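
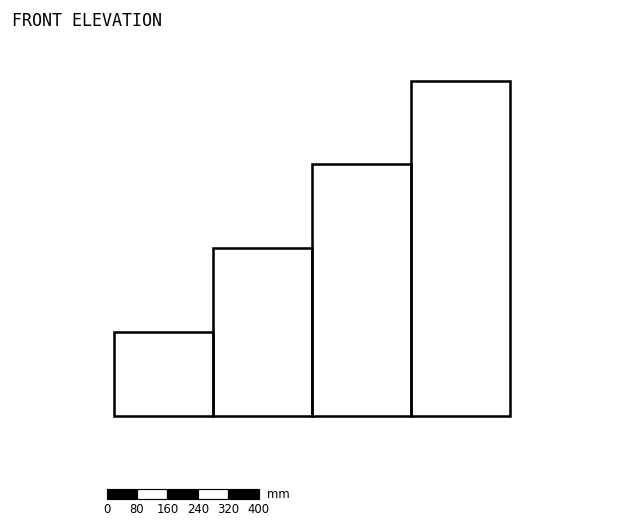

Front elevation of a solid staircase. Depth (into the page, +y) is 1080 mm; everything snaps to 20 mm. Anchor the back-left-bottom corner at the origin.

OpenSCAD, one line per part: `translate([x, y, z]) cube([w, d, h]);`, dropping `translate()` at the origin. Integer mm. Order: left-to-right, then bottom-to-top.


cube([260, 1080, 220]);
translate([260, 0, 0]) cube([260, 1080, 440]);
translate([520, 0, 0]) cube([260, 1080, 660]);
translate([780, 0, 0]) cube([260, 1080, 880]);


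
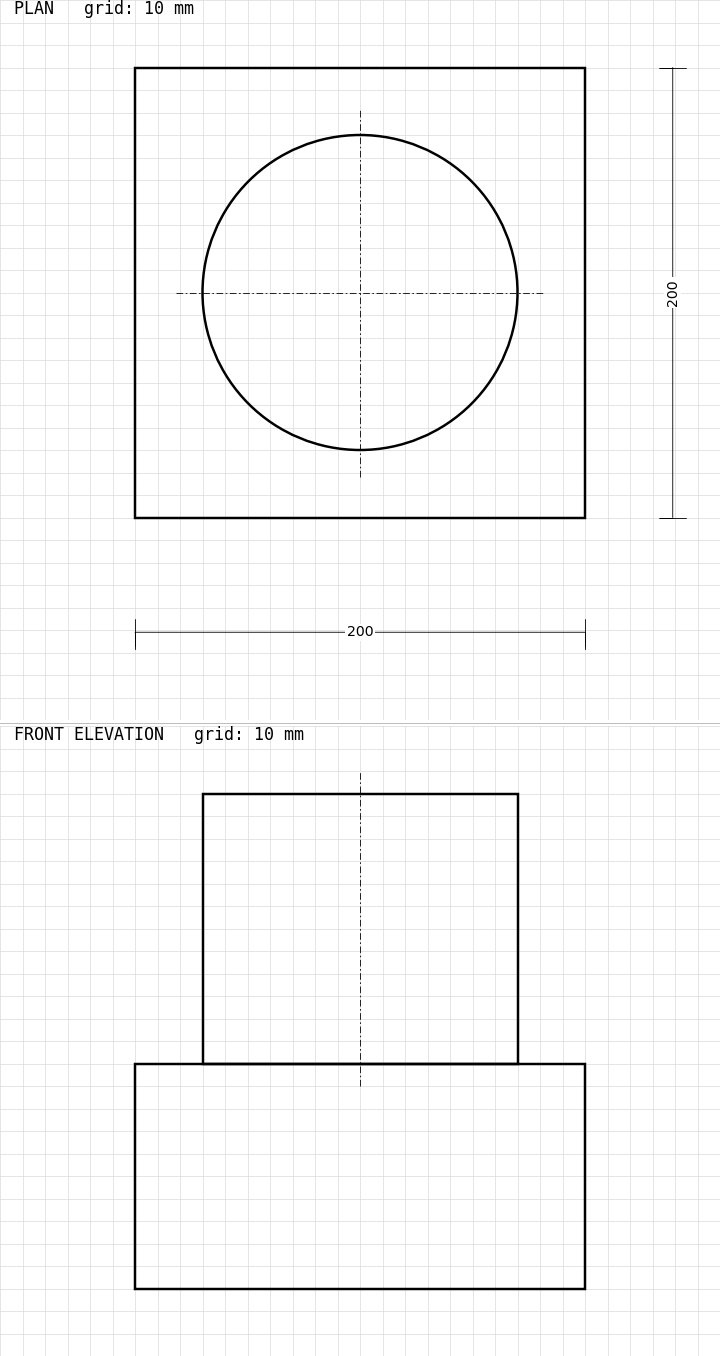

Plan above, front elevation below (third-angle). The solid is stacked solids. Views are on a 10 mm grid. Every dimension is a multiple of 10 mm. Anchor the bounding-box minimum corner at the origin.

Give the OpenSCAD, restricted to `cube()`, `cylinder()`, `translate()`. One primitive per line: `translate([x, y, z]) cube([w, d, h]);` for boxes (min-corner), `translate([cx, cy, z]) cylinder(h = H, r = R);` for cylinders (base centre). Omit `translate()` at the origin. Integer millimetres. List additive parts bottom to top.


cube([200, 200, 100]);
translate([100, 100, 100]) cylinder(h = 120, r = 70);


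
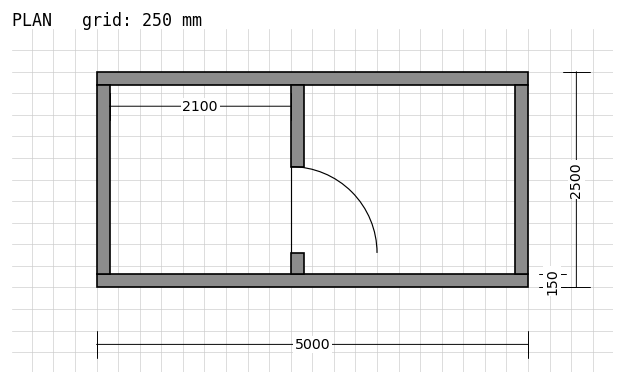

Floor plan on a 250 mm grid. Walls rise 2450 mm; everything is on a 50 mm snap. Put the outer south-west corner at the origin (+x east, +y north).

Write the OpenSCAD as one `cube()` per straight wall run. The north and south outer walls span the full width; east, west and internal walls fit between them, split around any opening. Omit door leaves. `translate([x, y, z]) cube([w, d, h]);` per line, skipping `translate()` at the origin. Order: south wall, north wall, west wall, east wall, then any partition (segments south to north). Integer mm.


cube([5000, 150, 2450]);
translate([0, 2350, 0]) cube([5000, 150, 2450]);
translate([0, 150, 0]) cube([150, 2200, 2450]);
translate([4850, 150, 0]) cube([150, 2200, 2450]);
translate([2250, 150, 0]) cube([150, 250, 2450]);
translate([2250, 1400, 0]) cube([150, 950, 2450]);


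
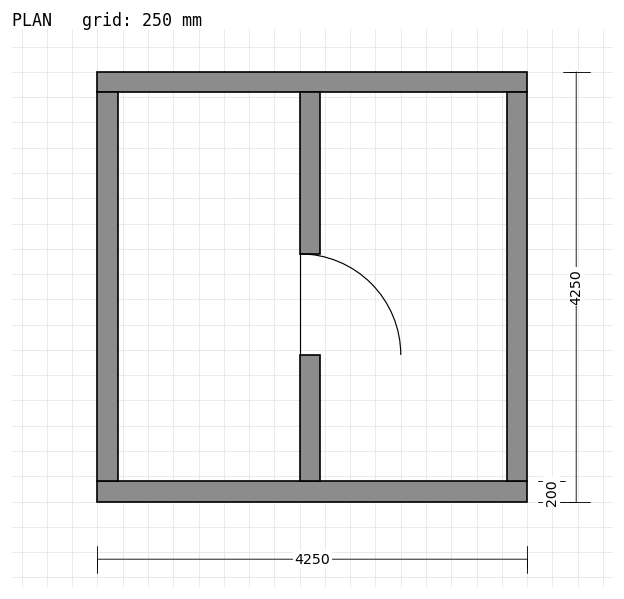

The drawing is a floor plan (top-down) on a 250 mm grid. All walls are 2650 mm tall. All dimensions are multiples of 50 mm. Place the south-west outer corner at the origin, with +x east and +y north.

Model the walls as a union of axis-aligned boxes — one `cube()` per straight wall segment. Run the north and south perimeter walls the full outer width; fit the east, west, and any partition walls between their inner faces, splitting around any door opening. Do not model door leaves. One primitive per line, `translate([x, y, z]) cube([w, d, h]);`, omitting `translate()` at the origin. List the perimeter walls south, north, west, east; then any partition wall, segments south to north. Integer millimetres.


cube([4250, 200, 2650]);
translate([0, 4050, 0]) cube([4250, 200, 2650]);
translate([0, 200, 0]) cube([200, 3850, 2650]);
translate([4050, 200, 0]) cube([200, 3850, 2650]);
translate([2000, 200, 0]) cube([200, 1250, 2650]);
translate([2000, 2450, 0]) cube([200, 1600, 2650]);


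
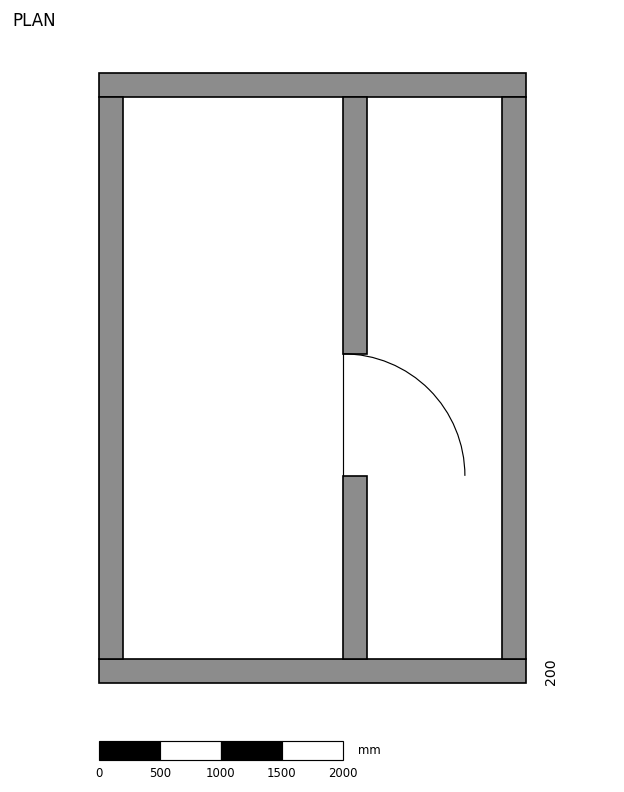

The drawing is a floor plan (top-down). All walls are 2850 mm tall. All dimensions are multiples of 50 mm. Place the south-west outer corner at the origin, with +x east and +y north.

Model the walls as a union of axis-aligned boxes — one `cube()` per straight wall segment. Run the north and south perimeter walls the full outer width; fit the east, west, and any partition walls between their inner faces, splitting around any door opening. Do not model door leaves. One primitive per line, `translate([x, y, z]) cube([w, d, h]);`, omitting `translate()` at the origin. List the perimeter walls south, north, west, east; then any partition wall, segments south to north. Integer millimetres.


cube([3500, 200, 2850]);
translate([0, 4800, 0]) cube([3500, 200, 2850]);
translate([0, 200, 0]) cube([200, 4600, 2850]);
translate([3300, 200, 0]) cube([200, 4600, 2850]);
translate([2000, 200, 0]) cube([200, 1500, 2850]);
translate([2000, 2700, 0]) cube([200, 2100, 2850]);


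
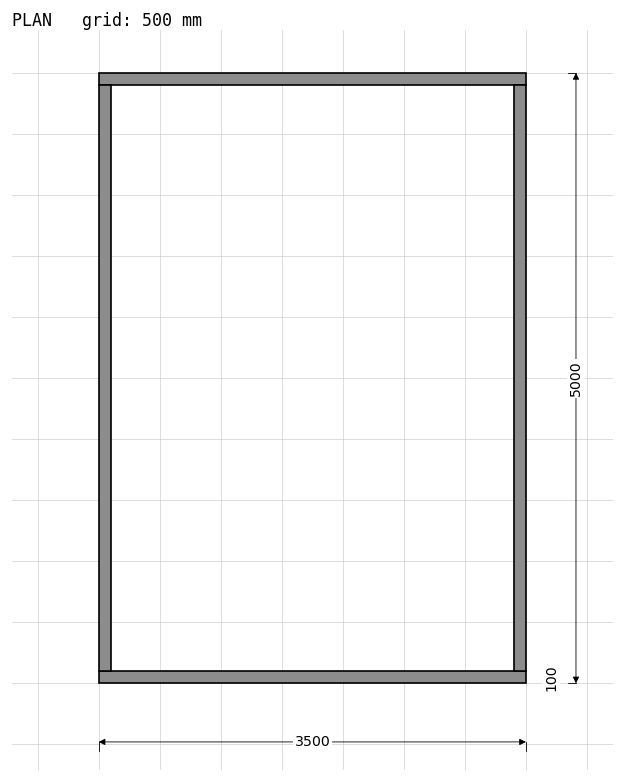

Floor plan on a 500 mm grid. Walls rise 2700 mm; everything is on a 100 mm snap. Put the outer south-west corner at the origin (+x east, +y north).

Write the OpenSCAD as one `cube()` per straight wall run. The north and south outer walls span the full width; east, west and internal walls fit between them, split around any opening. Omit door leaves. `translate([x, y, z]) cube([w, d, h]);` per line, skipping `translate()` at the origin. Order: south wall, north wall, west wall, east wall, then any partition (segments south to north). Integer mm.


cube([3500, 100, 2700]);
translate([0, 4900, 0]) cube([3500, 100, 2700]);
translate([0, 100, 0]) cube([100, 4800, 2700]);
translate([3400, 100, 0]) cube([100, 4800, 2700]);


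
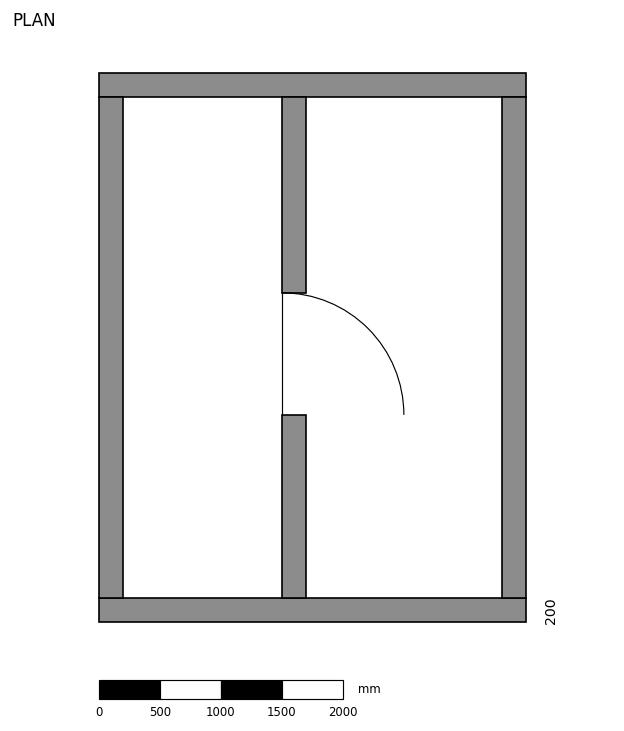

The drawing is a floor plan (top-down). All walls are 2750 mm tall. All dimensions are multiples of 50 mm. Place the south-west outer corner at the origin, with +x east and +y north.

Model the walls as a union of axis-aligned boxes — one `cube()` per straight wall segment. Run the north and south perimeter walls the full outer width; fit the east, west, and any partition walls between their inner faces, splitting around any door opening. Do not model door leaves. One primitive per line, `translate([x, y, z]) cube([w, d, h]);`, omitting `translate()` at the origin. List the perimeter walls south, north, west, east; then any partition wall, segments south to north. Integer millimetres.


cube([3500, 200, 2750]);
translate([0, 4300, 0]) cube([3500, 200, 2750]);
translate([0, 200, 0]) cube([200, 4100, 2750]);
translate([3300, 200, 0]) cube([200, 4100, 2750]);
translate([1500, 200, 0]) cube([200, 1500, 2750]);
translate([1500, 2700, 0]) cube([200, 1600, 2750]);


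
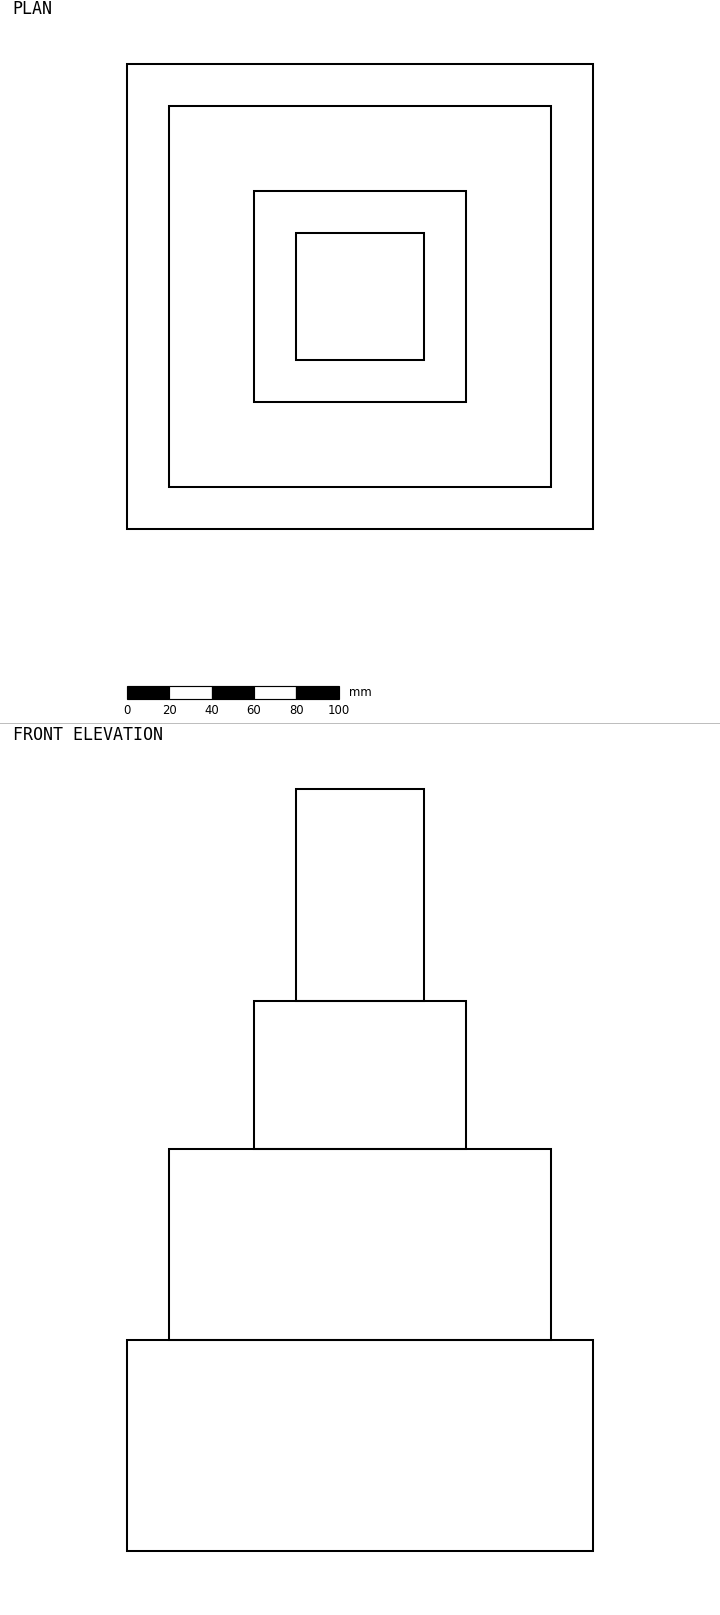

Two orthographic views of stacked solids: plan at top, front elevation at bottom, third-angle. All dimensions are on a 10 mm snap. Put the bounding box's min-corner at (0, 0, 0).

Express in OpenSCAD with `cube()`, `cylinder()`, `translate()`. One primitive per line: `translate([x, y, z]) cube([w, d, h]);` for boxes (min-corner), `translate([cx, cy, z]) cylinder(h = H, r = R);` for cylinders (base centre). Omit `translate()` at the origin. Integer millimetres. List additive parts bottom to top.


cube([220, 220, 100]);
translate([20, 20, 100]) cube([180, 180, 90]);
translate([60, 60, 190]) cube([100, 100, 70]);
translate([80, 80, 260]) cube([60, 60, 100]);


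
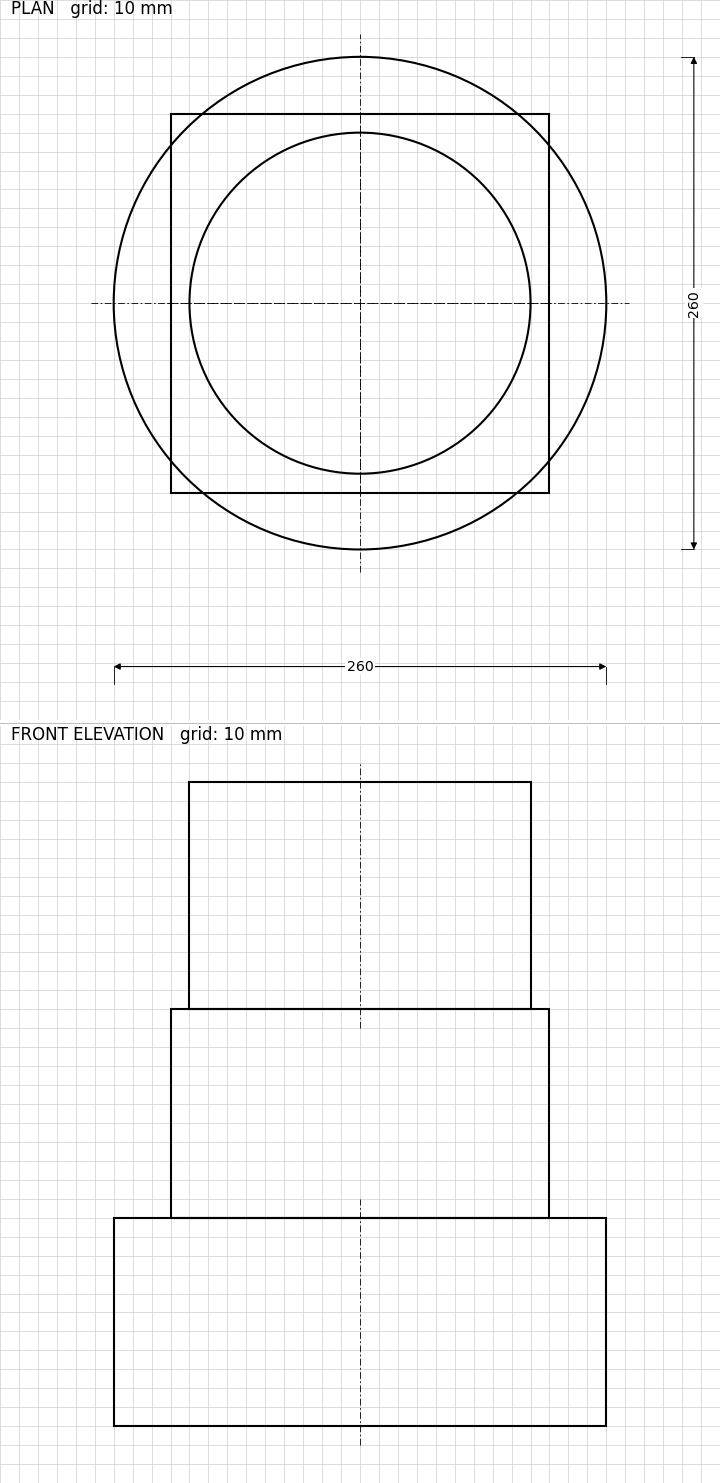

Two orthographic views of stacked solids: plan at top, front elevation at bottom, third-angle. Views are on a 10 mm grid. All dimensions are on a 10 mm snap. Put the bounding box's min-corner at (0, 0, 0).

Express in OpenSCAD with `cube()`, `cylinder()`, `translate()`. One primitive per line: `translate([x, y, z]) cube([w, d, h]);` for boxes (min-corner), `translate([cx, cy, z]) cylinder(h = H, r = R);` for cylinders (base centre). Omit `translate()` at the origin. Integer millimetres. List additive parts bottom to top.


translate([130, 130, 0]) cylinder(h = 110, r = 130);
translate([30, 30, 110]) cube([200, 200, 110]);
translate([130, 130, 220]) cylinder(h = 120, r = 90);


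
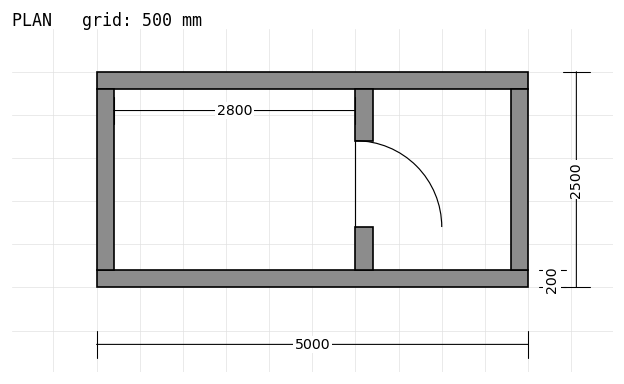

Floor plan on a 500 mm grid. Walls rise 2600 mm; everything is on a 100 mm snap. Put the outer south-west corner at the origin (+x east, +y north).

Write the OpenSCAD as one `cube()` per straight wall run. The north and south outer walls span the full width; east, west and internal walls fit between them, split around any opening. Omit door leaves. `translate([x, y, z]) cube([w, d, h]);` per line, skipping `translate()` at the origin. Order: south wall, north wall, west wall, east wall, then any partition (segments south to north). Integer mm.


cube([5000, 200, 2600]);
translate([0, 2300, 0]) cube([5000, 200, 2600]);
translate([0, 200, 0]) cube([200, 2100, 2600]);
translate([4800, 200, 0]) cube([200, 2100, 2600]);
translate([3000, 200, 0]) cube([200, 500, 2600]);
translate([3000, 1700, 0]) cube([200, 600, 2600]);


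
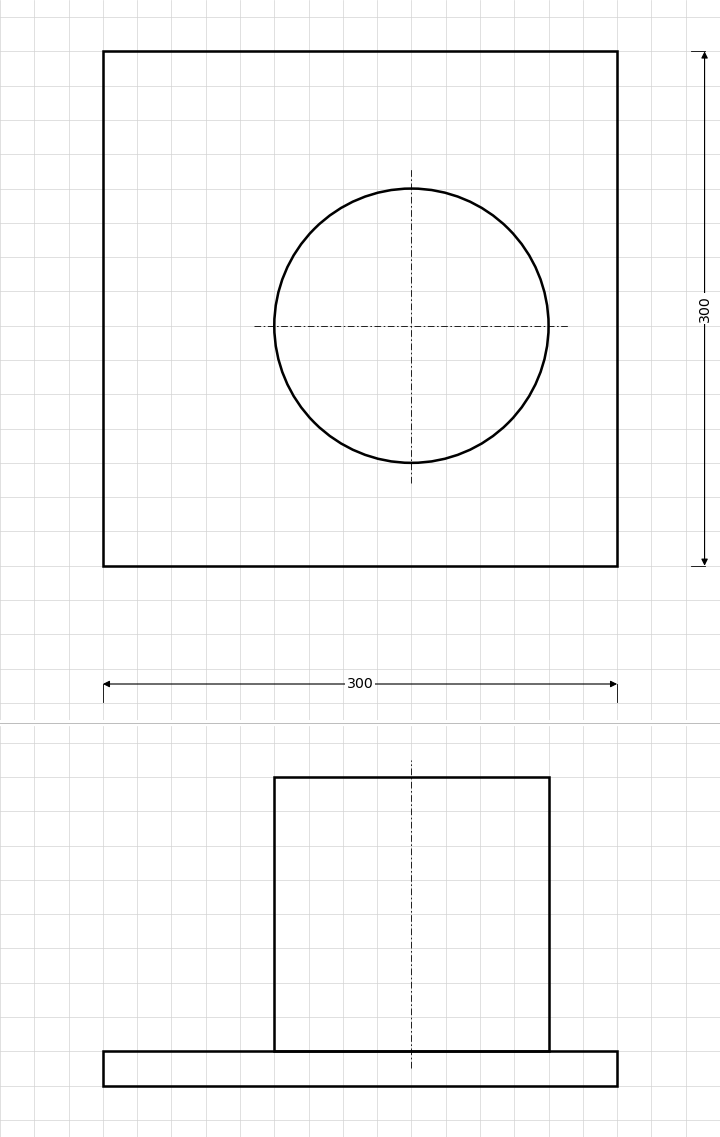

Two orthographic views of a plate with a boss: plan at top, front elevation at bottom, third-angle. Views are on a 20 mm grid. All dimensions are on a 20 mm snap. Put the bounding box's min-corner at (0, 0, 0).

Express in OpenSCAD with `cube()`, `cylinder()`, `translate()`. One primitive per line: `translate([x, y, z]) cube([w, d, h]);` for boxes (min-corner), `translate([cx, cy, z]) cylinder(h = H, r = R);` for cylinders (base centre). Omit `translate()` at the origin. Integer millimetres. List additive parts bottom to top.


cube([300, 300, 20]);
translate([180, 140, 20]) cylinder(h = 160, r = 80);


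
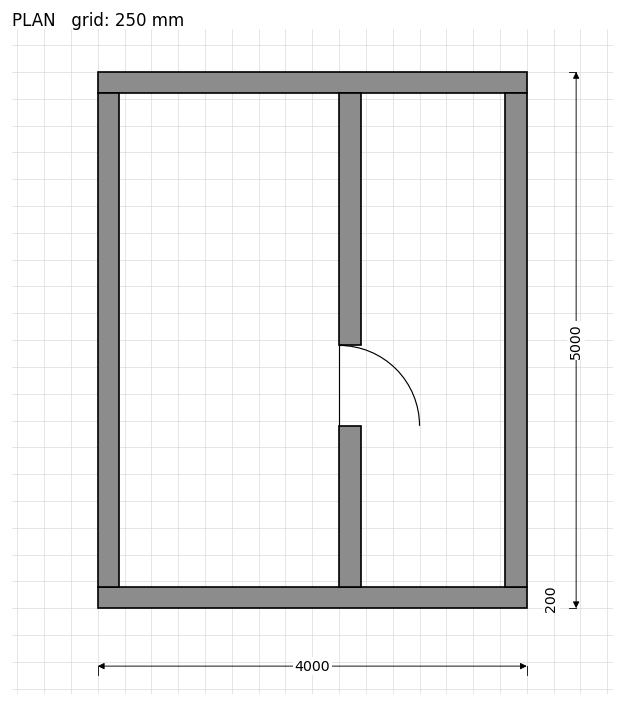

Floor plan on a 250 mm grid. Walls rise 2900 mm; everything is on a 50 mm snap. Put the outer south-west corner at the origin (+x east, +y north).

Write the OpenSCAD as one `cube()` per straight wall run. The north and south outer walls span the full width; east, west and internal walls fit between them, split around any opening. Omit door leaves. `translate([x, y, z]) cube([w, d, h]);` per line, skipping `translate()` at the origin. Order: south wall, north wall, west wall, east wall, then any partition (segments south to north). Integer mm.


cube([4000, 200, 2900]);
translate([0, 4800, 0]) cube([4000, 200, 2900]);
translate([0, 200, 0]) cube([200, 4600, 2900]);
translate([3800, 200, 0]) cube([200, 4600, 2900]);
translate([2250, 200, 0]) cube([200, 1500, 2900]);
translate([2250, 2450, 0]) cube([200, 2350, 2900]);


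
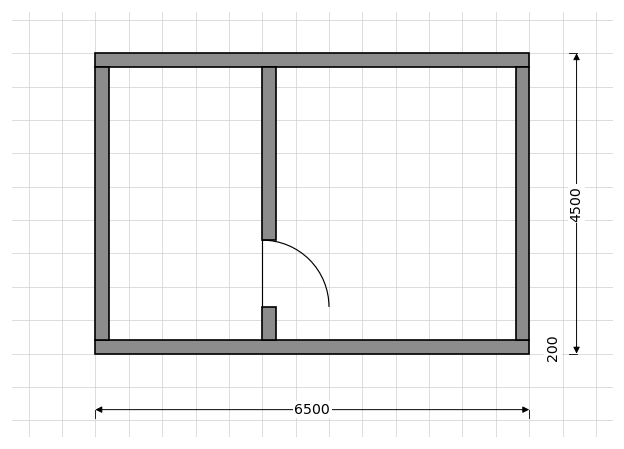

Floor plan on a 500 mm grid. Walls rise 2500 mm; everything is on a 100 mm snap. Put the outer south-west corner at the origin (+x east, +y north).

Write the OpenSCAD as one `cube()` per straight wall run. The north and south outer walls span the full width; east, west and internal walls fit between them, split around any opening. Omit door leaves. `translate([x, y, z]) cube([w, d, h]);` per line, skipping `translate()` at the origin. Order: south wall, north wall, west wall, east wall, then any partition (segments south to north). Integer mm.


cube([6500, 200, 2500]);
translate([0, 4300, 0]) cube([6500, 200, 2500]);
translate([0, 200, 0]) cube([200, 4100, 2500]);
translate([6300, 200, 0]) cube([200, 4100, 2500]);
translate([2500, 200, 0]) cube([200, 500, 2500]);
translate([2500, 1700, 0]) cube([200, 2600, 2500]);


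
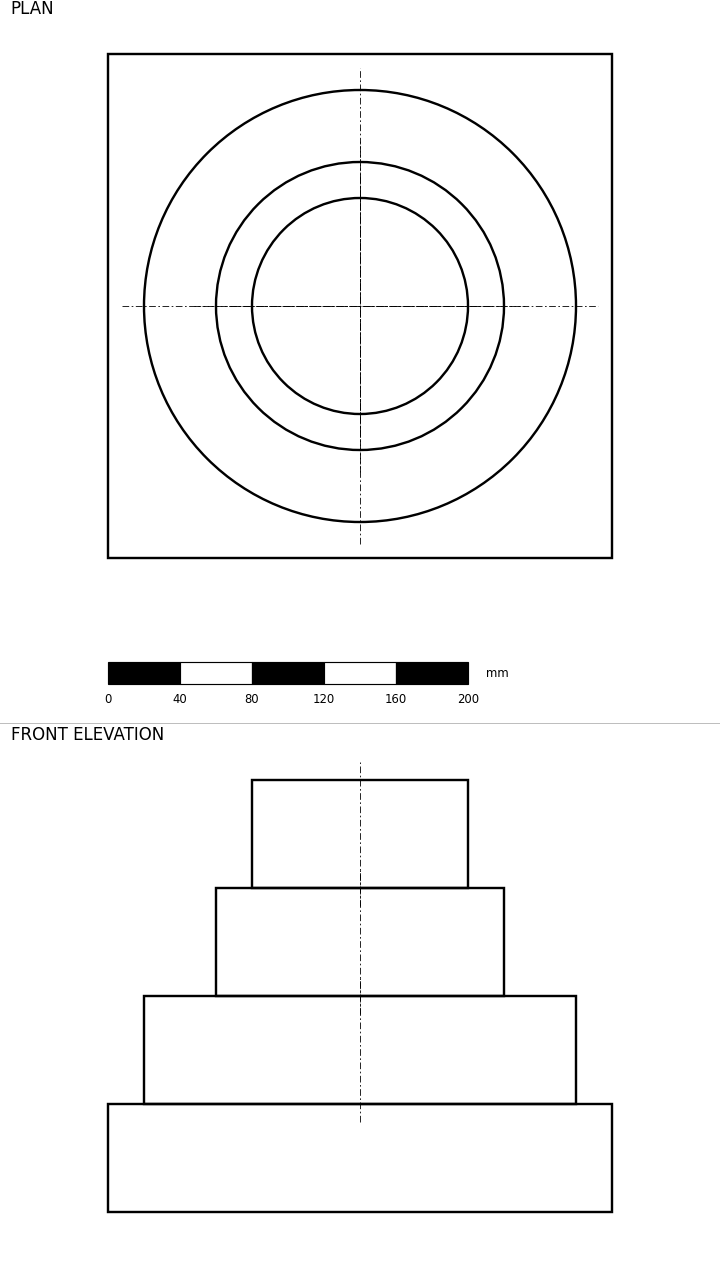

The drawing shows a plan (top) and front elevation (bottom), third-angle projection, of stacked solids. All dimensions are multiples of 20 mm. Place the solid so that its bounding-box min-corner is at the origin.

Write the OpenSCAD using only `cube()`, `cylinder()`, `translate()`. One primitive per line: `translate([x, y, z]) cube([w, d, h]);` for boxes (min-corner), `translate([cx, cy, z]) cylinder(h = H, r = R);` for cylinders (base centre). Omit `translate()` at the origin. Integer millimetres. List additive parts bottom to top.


cube([280, 280, 60]);
translate([140, 140, 60]) cylinder(h = 60, r = 120);
translate([140, 140, 120]) cylinder(h = 60, r = 80);
translate([140, 140, 180]) cylinder(h = 60, r = 60);


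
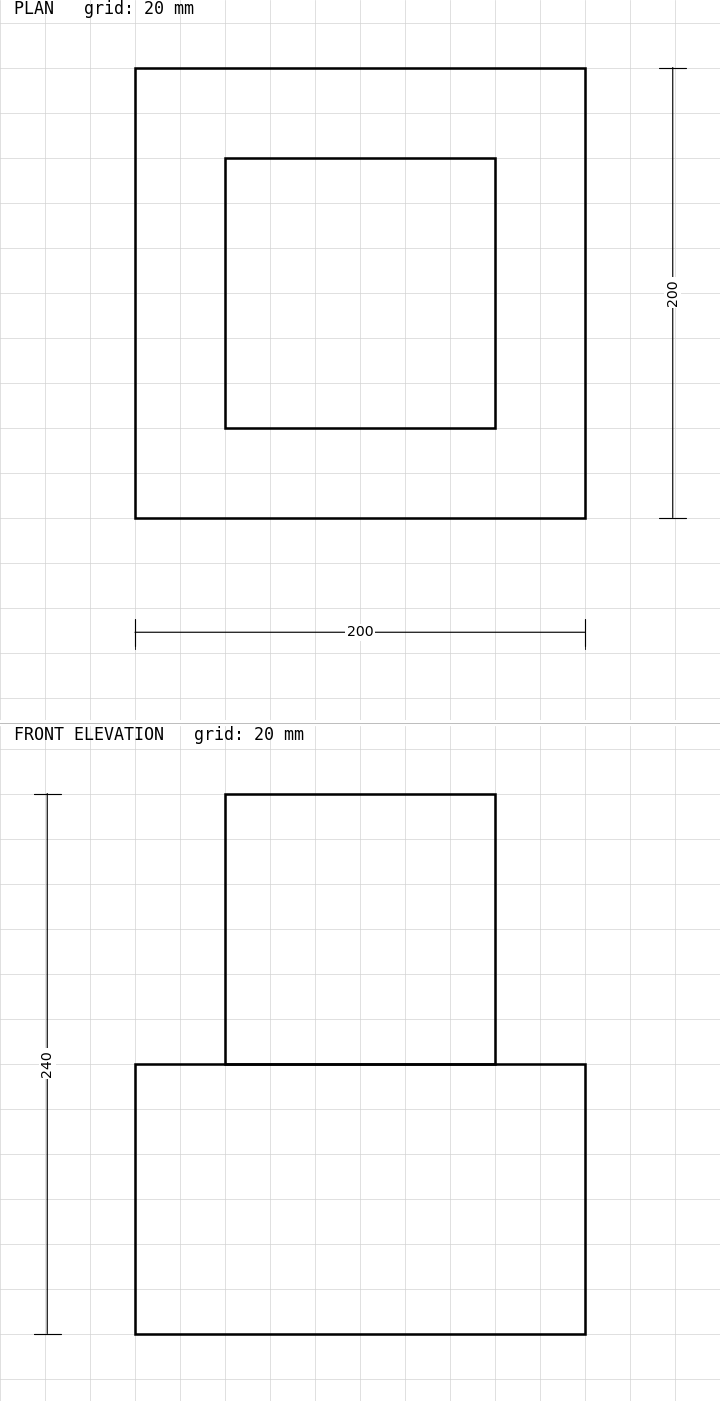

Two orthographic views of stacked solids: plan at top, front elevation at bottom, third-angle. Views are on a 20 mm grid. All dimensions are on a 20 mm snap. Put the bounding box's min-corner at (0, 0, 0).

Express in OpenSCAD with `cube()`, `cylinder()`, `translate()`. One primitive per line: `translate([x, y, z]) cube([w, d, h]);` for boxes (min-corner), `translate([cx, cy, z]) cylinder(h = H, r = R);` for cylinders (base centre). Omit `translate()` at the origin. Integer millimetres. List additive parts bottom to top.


cube([200, 200, 120]);
translate([40, 40, 120]) cube([120, 120, 120]);


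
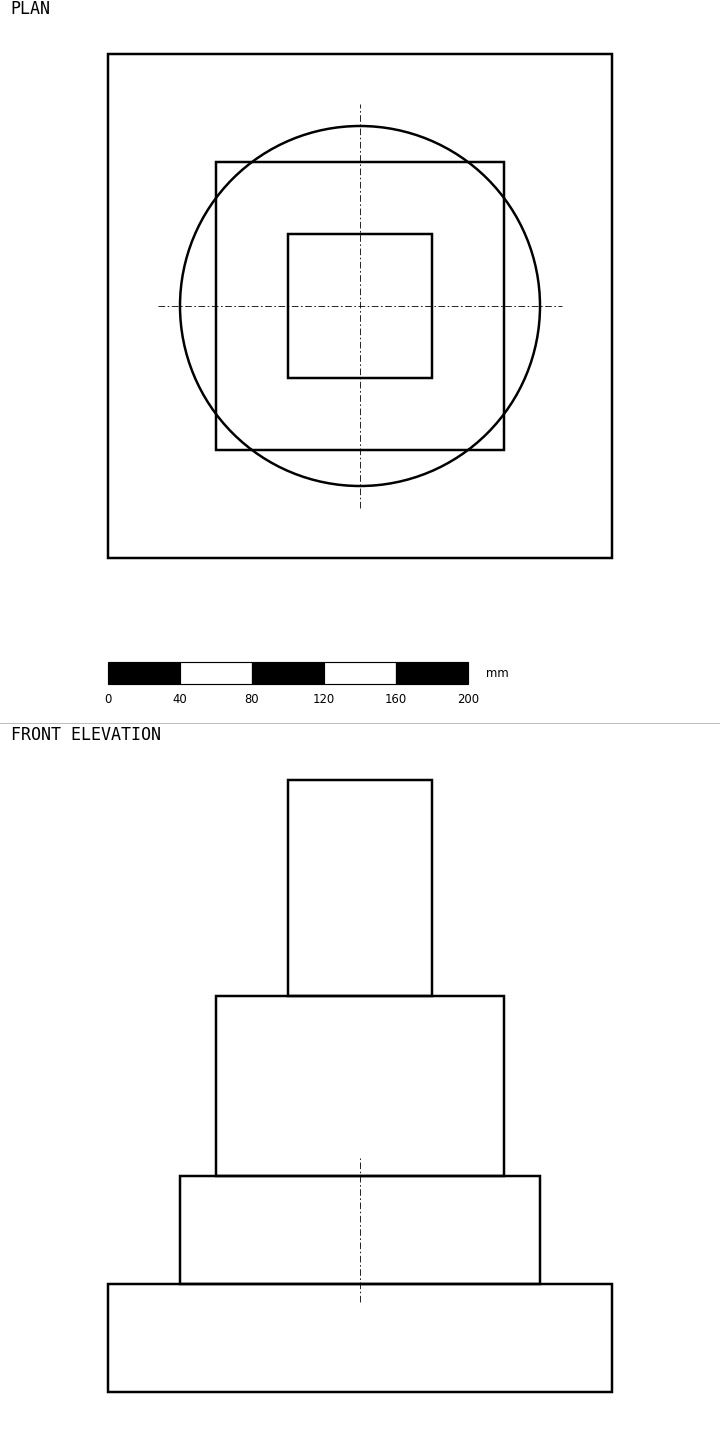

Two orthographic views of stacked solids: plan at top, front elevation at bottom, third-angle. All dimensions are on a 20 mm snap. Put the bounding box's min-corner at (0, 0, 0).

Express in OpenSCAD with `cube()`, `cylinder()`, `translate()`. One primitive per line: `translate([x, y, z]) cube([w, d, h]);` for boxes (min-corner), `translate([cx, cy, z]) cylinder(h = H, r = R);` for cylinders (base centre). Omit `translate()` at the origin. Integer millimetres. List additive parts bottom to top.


cube([280, 280, 60]);
translate([140, 140, 60]) cylinder(h = 60, r = 100);
translate([60, 60, 120]) cube([160, 160, 100]);
translate([100, 100, 220]) cube([80, 80, 120]);


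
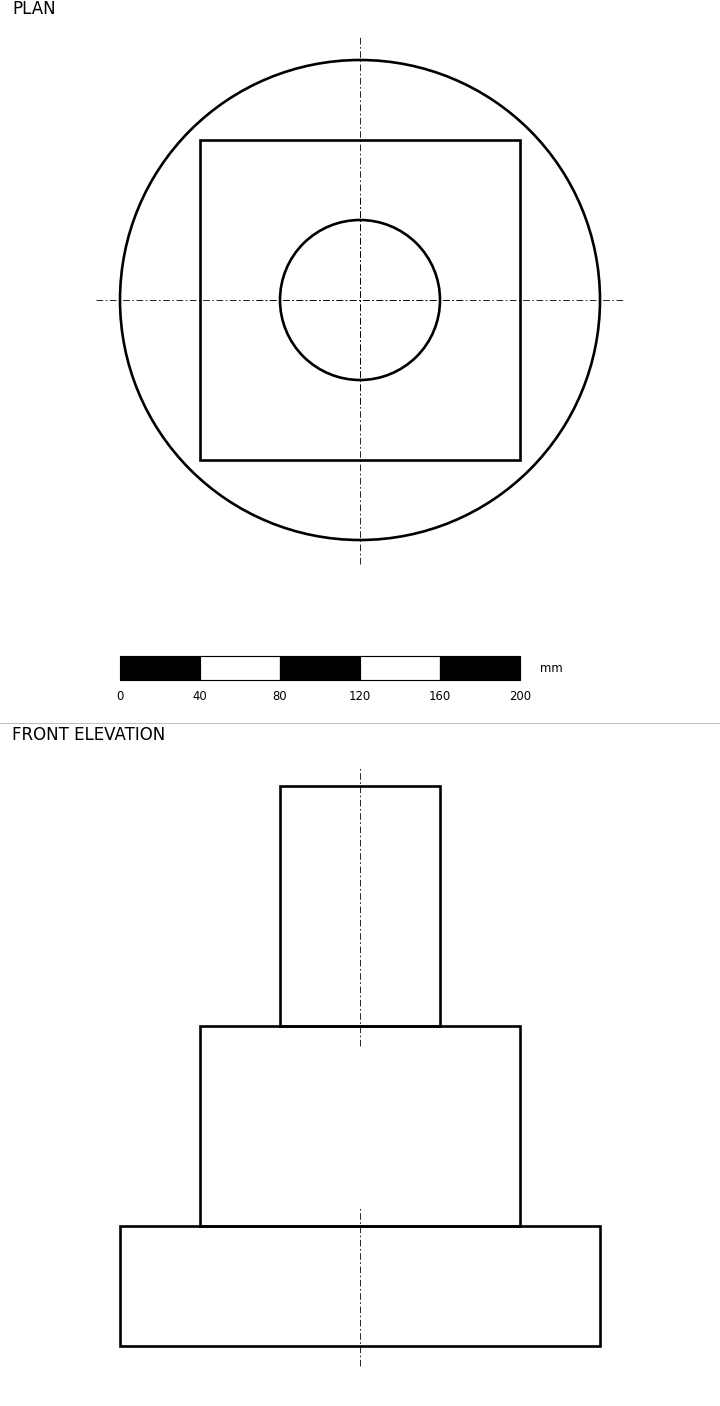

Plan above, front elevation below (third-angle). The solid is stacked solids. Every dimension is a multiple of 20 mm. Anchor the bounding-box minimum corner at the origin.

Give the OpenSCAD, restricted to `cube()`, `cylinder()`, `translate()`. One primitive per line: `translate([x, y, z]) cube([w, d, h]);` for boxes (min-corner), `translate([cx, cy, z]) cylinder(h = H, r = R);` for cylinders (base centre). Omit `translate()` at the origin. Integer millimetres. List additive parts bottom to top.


translate([120, 120, 0]) cylinder(h = 60, r = 120);
translate([40, 40, 60]) cube([160, 160, 100]);
translate([120, 120, 160]) cylinder(h = 120, r = 40);


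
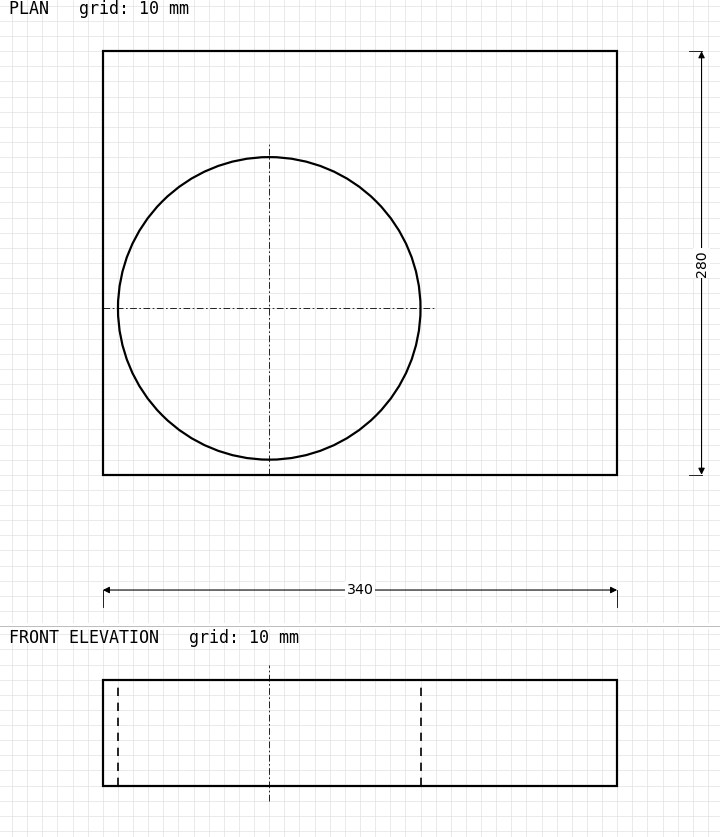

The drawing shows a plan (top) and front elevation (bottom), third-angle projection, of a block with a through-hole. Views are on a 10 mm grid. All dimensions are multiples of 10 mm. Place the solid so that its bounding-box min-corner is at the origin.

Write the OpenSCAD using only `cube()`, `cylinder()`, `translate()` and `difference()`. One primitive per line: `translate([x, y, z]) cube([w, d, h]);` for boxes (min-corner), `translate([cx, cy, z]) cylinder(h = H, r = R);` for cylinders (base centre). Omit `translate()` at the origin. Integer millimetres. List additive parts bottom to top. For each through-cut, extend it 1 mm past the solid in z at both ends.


difference() {
  cube([340, 280, 70]);
  translate([110, 110, -1]) cylinder(h = 72, r = 100);
}


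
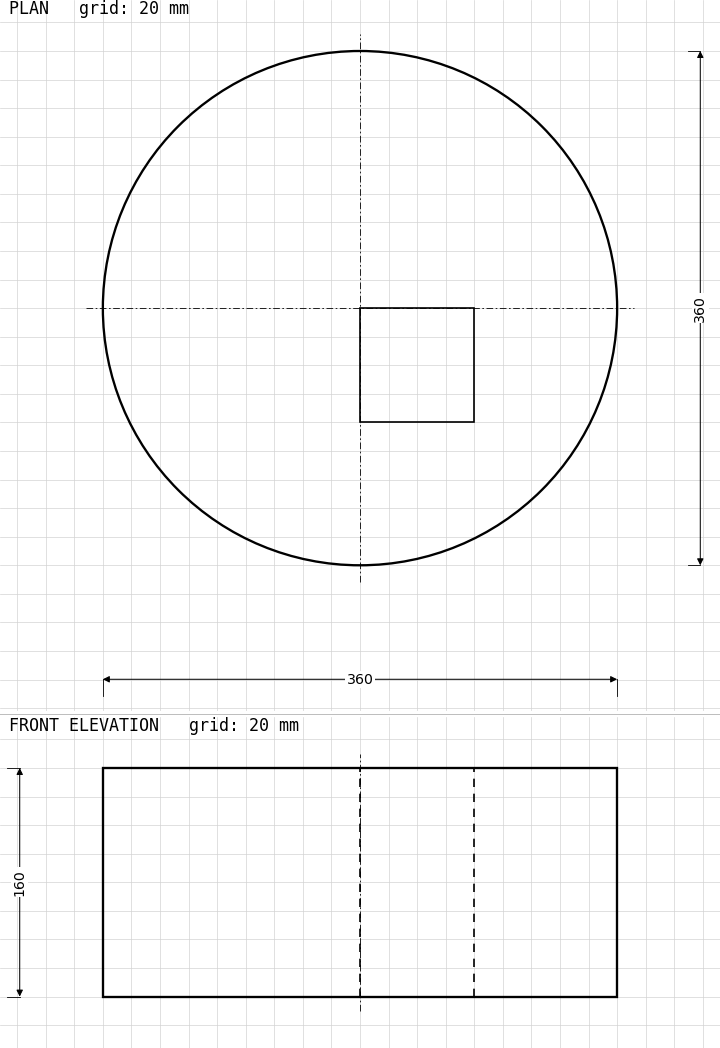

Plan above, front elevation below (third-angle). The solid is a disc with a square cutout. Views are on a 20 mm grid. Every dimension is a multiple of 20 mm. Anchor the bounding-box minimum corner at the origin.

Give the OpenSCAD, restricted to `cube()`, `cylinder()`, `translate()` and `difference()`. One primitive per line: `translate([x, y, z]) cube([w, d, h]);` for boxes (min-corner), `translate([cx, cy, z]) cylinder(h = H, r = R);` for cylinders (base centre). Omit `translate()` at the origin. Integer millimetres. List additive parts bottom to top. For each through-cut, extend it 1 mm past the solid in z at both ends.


difference() {
  translate([180, 180, 0]) cylinder(h = 160, r = 180);
  translate([180, 100, -1]) cube([80, 80, 162]);
}


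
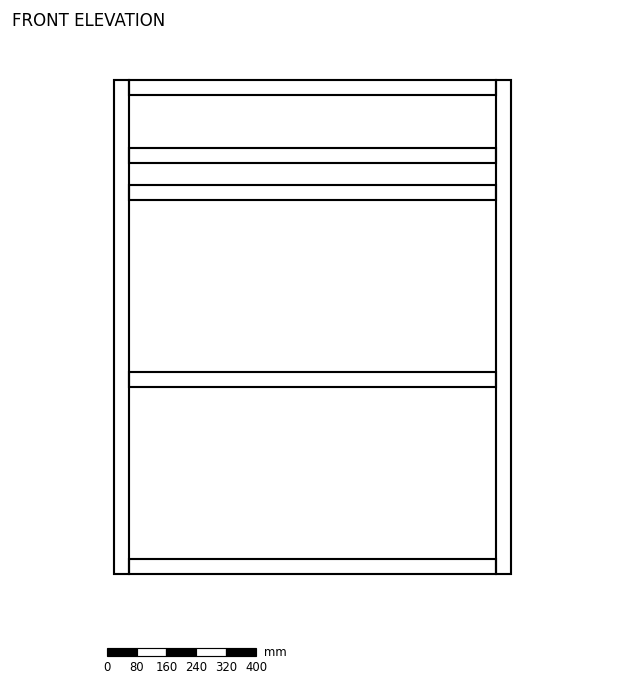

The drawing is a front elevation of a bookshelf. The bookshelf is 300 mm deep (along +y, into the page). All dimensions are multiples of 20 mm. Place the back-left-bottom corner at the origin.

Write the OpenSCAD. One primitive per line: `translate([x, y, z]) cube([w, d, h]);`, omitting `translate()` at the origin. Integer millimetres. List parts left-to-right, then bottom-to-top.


cube([40, 300, 1320]);
translate([40, 0, 0]) cube([980, 300, 40]);
translate([40, 0, 500]) cube([980, 300, 40]);
translate([40, 0, 1000]) cube([980, 300, 40]);
translate([40, 0, 1100]) cube([980, 300, 40]);
translate([40, 0, 1280]) cube([980, 300, 40]);
translate([1020, 0, 0]) cube([40, 300, 1320]);


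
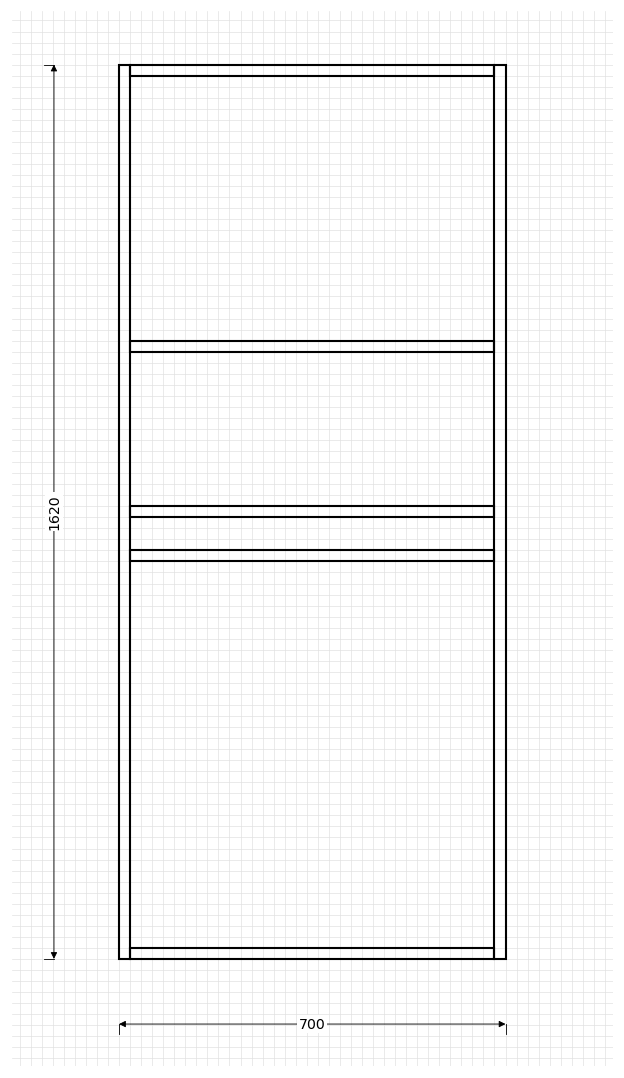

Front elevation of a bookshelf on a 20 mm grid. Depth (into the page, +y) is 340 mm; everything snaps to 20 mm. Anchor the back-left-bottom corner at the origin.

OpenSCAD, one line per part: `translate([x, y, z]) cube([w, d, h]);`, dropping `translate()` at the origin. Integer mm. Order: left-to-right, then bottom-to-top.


cube([20, 340, 1620]);
translate([20, 0, 0]) cube([660, 340, 20]);
translate([20, 0, 720]) cube([660, 340, 20]);
translate([20, 0, 800]) cube([660, 340, 20]);
translate([20, 0, 1100]) cube([660, 340, 20]);
translate([20, 0, 1600]) cube([660, 340, 20]);
translate([680, 0, 0]) cube([20, 340, 1620]);


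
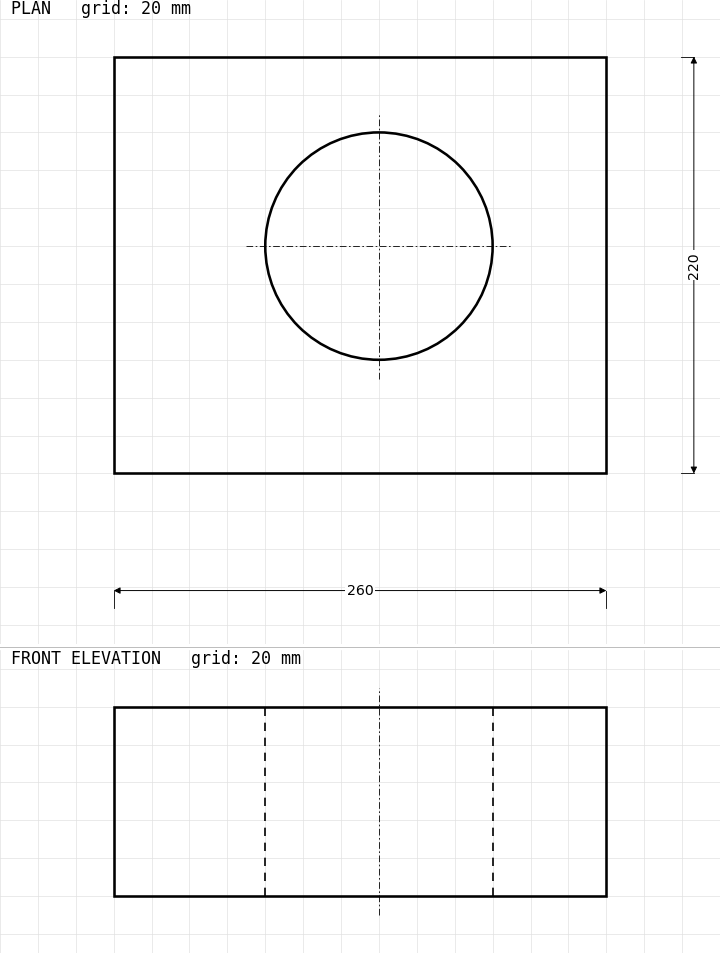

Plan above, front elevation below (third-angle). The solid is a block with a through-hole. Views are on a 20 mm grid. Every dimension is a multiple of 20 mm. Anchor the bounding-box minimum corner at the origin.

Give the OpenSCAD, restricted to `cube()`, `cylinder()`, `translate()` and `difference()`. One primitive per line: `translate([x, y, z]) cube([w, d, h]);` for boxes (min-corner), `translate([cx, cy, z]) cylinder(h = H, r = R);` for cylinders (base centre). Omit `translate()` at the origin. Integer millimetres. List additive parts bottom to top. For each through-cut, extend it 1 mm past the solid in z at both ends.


difference() {
  cube([260, 220, 100]);
  translate([140, 120, -1]) cylinder(h = 102, r = 60);
}


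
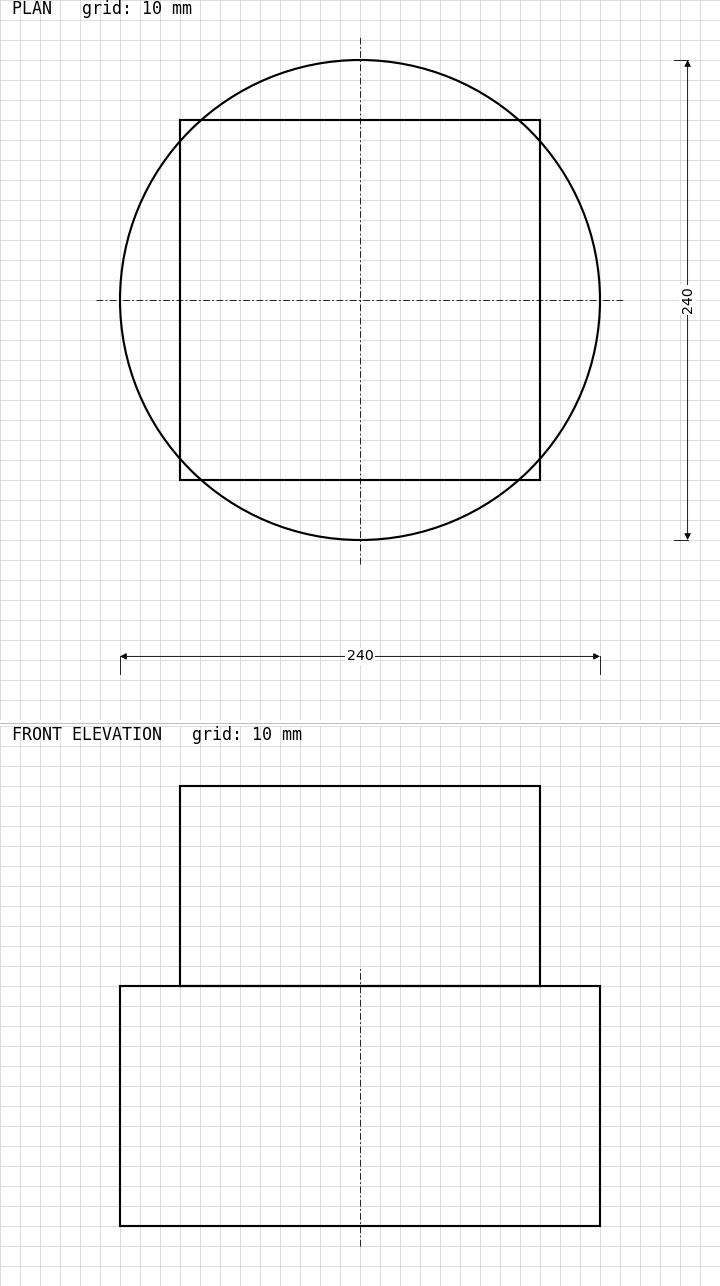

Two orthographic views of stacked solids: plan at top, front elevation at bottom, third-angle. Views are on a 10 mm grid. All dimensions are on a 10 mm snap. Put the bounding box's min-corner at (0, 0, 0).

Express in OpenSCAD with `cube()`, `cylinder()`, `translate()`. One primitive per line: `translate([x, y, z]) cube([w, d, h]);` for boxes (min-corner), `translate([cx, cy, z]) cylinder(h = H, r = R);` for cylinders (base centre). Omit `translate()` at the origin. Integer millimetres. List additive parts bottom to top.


translate([120, 120, 0]) cylinder(h = 120, r = 120);
translate([30, 30, 120]) cube([180, 180, 100]);


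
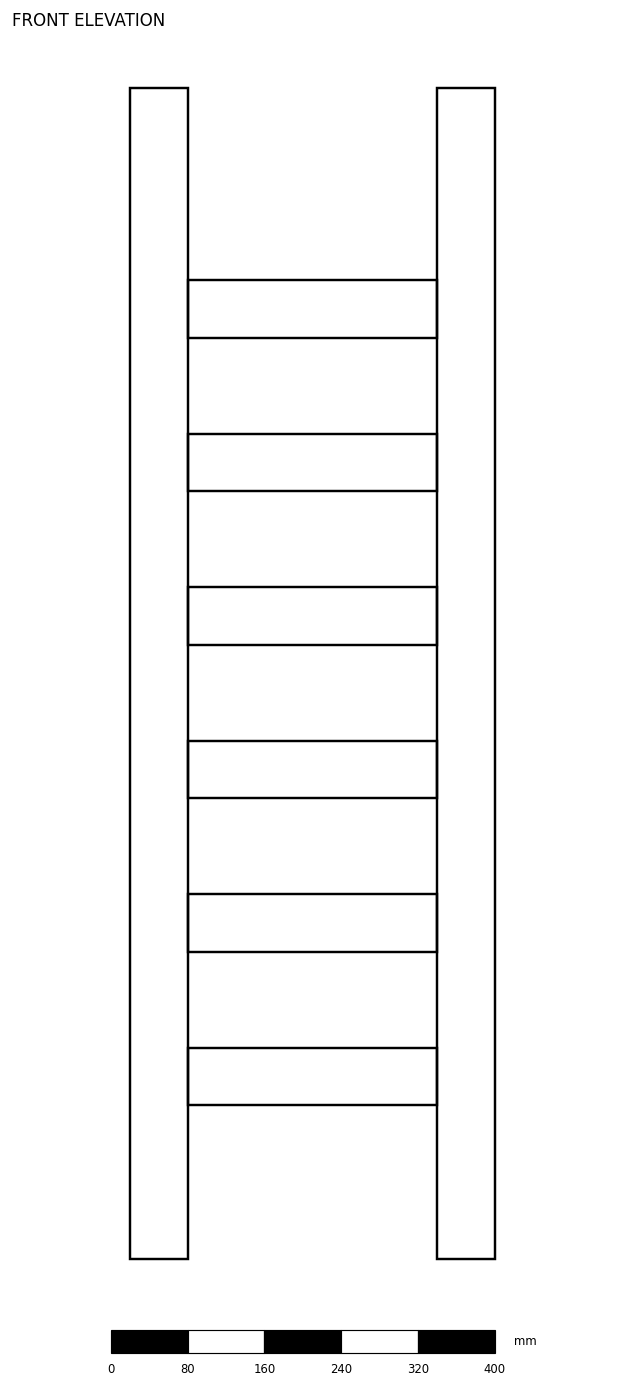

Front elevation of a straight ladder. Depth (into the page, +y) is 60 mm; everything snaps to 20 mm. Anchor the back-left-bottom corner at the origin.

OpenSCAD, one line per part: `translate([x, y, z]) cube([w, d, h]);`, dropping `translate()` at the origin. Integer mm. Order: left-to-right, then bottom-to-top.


cube([60, 60, 1220]);
translate([60, 0, 160]) cube([260, 60, 60]);
translate([60, 0, 320]) cube([260, 60, 60]);
translate([60, 0, 480]) cube([260, 60, 60]);
translate([60, 0, 640]) cube([260, 60, 60]);
translate([60, 0, 800]) cube([260, 60, 60]);
translate([60, 0, 960]) cube([260, 60, 60]);
translate([320, 0, 0]) cube([60, 60, 1220]);


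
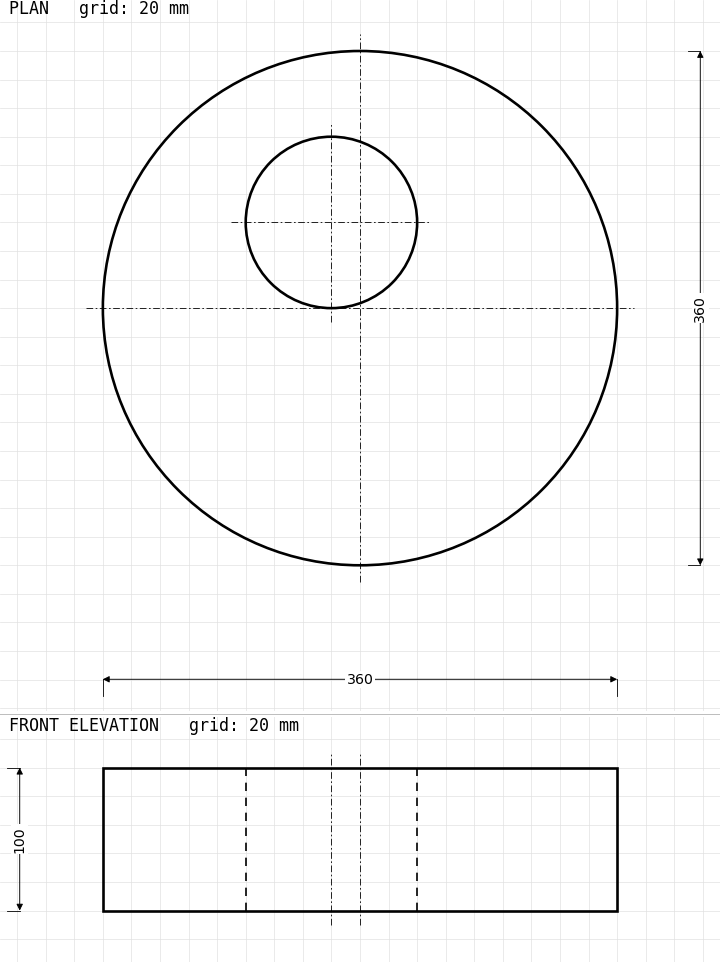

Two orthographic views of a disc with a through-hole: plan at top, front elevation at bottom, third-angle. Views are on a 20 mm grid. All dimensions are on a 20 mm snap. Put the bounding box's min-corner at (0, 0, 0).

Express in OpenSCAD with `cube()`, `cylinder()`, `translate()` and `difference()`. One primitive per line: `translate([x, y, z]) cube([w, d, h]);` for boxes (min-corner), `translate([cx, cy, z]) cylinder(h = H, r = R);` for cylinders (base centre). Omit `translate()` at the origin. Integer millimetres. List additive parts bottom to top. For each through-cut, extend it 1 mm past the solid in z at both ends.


difference() {
  translate([180, 180, 0]) cylinder(h = 100, r = 180);
  translate([160, 240, -1]) cylinder(h = 102, r = 60);
}


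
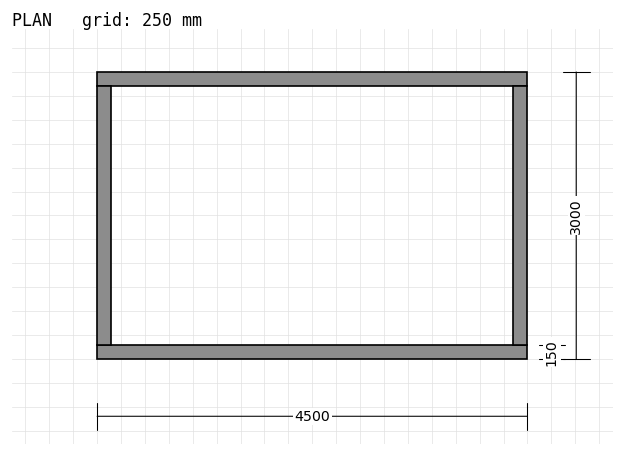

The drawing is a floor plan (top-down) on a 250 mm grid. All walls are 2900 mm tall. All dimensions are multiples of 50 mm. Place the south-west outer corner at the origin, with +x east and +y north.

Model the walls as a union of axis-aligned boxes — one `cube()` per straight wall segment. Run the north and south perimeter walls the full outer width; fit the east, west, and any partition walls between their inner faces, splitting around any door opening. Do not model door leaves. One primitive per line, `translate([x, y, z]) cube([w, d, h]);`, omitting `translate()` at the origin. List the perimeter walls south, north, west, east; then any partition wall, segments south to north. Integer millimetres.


cube([4500, 150, 2900]);
translate([0, 2850, 0]) cube([4500, 150, 2900]);
translate([0, 150, 0]) cube([150, 2700, 2900]);
translate([4350, 150, 0]) cube([150, 2700, 2900]);


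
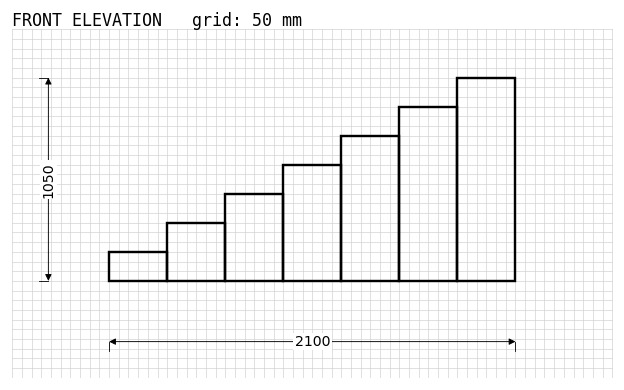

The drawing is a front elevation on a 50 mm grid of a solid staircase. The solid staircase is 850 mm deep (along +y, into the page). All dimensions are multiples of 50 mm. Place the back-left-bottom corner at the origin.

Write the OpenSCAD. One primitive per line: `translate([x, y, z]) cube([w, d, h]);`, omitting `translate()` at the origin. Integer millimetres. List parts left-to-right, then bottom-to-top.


cube([300, 850, 150]);
translate([300, 0, 0]) cube([300, 850, 300]);
translate([600, 0, 0]) cube([300, 850, 450]);
translate([900, 0, 0]) cube([300, 850, 600]);
translate([1200, 0, 0]) cube([300, 850, 750]);
translate([1500, 0, 0]) cube([300, 850, 900]);
translate([1800, 0, 0]) cube([300, 850, 1050]);


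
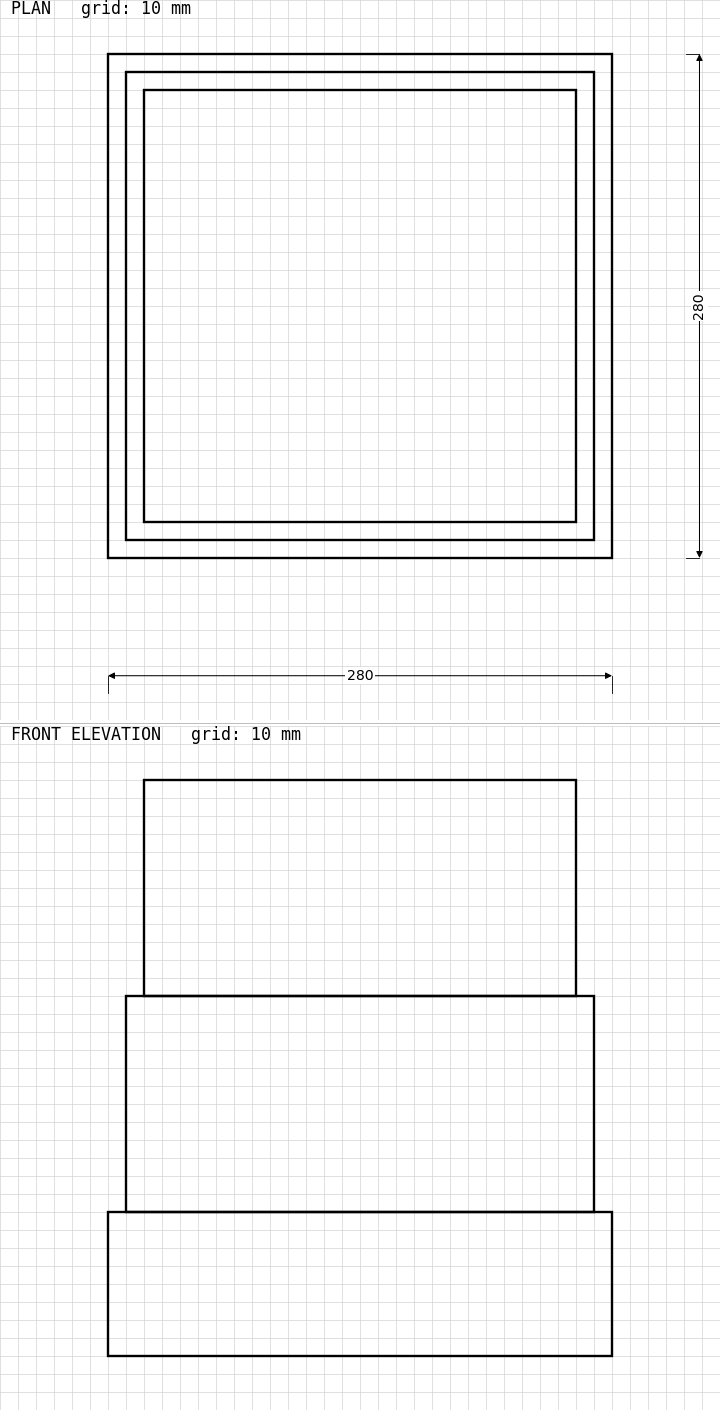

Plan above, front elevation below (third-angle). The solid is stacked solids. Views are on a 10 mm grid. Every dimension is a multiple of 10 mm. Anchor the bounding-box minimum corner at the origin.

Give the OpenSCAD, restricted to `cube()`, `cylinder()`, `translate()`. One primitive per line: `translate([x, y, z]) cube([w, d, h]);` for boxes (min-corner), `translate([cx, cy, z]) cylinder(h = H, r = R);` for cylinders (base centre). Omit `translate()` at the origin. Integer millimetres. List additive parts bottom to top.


cube([280, 280, 80]);
translate([10, 10, 80]) cube([260, 260, 120]);
translate([20, 20, 200]) cube([240, 240, 120]);


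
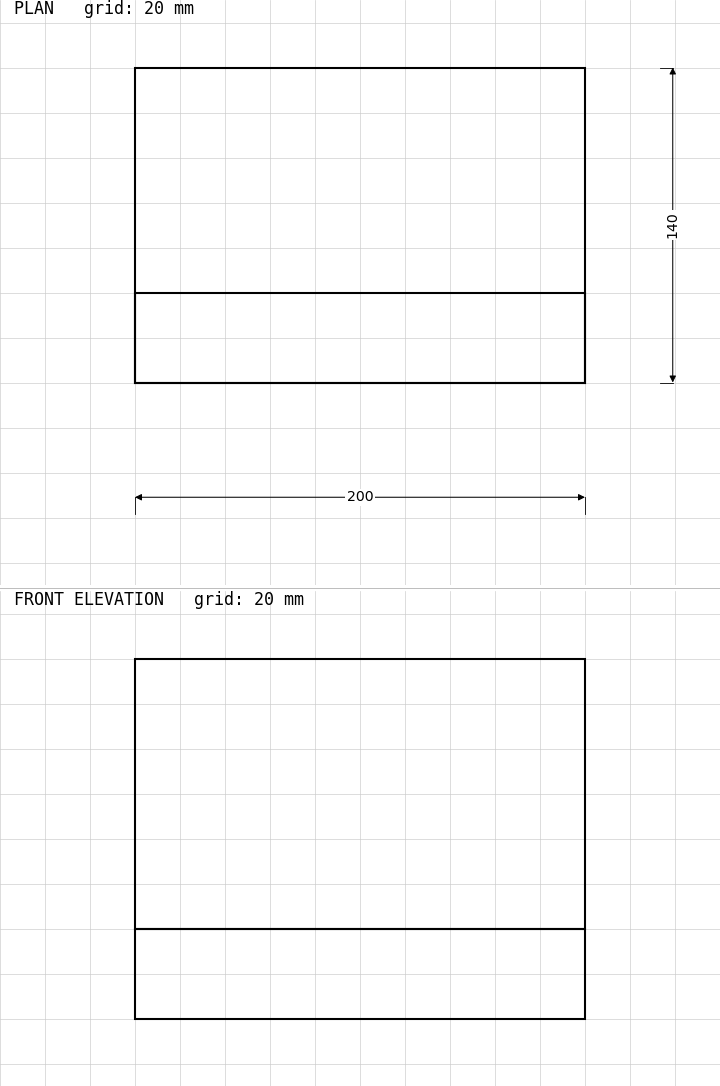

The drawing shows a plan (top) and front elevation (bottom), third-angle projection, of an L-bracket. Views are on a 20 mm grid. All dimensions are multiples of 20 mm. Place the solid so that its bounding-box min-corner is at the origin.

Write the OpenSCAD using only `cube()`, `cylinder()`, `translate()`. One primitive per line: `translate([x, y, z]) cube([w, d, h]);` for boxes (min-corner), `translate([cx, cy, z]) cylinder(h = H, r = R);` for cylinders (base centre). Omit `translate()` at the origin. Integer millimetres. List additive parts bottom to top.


cube([200, 140, 40]);
translate([0, 0, 40]) cube([200, 40, 120]);


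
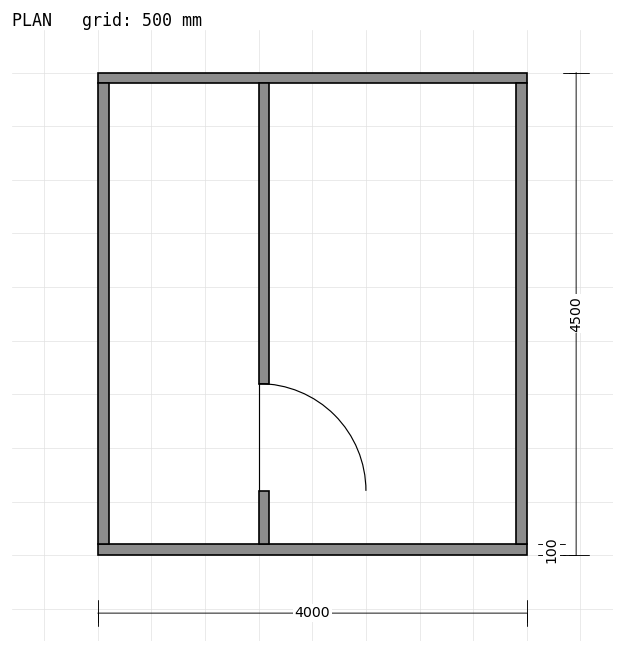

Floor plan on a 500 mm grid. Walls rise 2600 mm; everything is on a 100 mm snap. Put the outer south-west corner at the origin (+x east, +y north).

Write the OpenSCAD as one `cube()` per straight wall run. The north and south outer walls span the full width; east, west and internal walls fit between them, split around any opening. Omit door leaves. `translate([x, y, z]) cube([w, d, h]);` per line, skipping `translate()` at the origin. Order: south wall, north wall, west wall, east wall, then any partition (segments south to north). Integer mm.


cube([4000, 100, 2600]);
translate([0, 4400, 0]) cube([4000, 100, 2600]);
translate([0, 100, 0]) cube([100, 4300, 2600]);
translate([3900, 100, 0]) cube([100, 4300, 2600]);
translate([1500, 100, 0]) cube([100, 500, 2600]);
translate([1500, 1600, 0]) cube([100, 2800, 2600]);


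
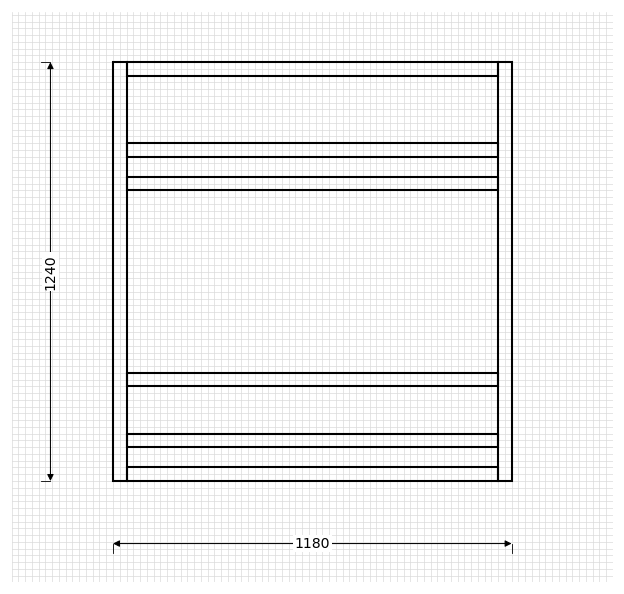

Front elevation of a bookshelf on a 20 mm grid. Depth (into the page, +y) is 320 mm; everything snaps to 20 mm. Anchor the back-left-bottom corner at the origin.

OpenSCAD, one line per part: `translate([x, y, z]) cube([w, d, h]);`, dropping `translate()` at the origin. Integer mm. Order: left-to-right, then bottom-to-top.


cube([40, 320, 1240]);
translate([40, 0, 0]) cube([1100, 320, 40]);
translate([40, 0, 100]) cube([1100, 320, 40]);
translate([40, 0, 280]) cube([1100, 320, 40]);
translate([40, 0, 860]) cube([1100, 320, 40]);
translate([40, 0, 960]) cube([1100, 320, 40]);
translate([40, 0, 1200]) cube([1100, 320, 40]);
translate([1140, 0, 0]) cube([40, 320, 1240]);


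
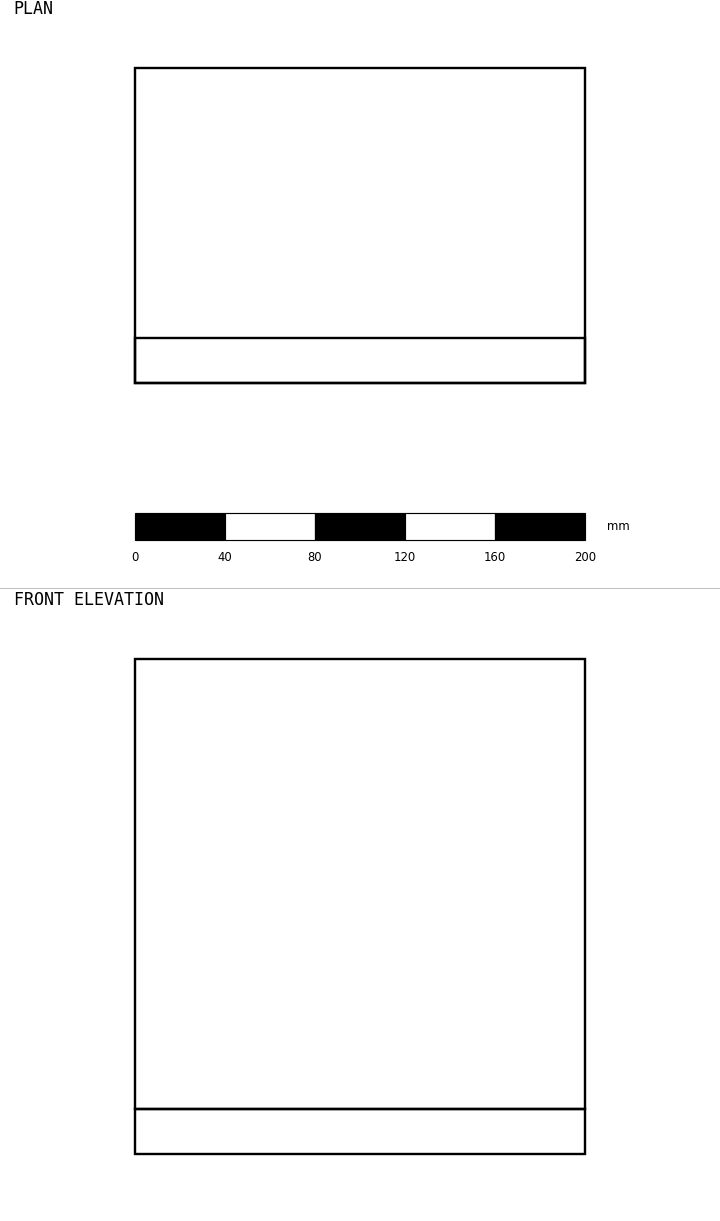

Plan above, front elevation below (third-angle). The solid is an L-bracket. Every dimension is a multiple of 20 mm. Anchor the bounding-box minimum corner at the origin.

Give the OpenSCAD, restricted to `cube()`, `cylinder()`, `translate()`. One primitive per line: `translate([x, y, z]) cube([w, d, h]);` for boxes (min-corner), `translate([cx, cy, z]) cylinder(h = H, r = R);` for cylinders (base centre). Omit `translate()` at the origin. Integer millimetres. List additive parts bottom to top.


cube([200, 140, 20]);
translate([0, 0, 20]) cube([200, 20, 200]);


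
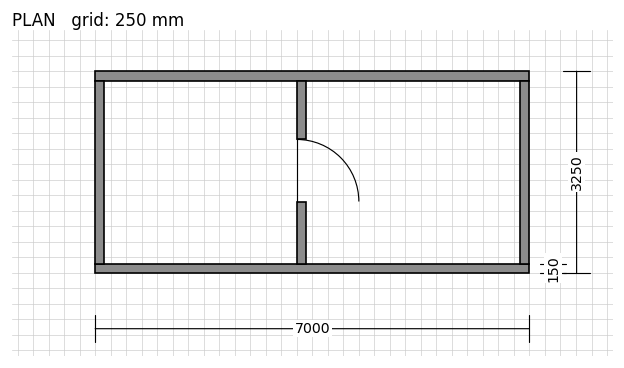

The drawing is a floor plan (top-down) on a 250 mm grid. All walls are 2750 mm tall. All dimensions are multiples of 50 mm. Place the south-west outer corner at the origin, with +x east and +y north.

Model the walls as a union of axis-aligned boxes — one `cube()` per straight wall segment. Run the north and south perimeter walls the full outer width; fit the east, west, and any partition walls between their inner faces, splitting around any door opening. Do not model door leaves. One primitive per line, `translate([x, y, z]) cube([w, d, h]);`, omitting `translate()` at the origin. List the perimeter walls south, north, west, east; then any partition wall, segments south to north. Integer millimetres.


cube([7000, 150, 2750]);
translate([0, 3100, 0]) cube([7000, 150, 2750]);
translate([0, 150, 0]) cube([150, 2950, 2750]);
translate([6850, 150, 0]) cube([150, 2950, 2750]);
translate([3250, 150, 0]) cube([150, 1000, 2750]);
translate([3250, 2150, 0]) cube([150, 950, 2750]);


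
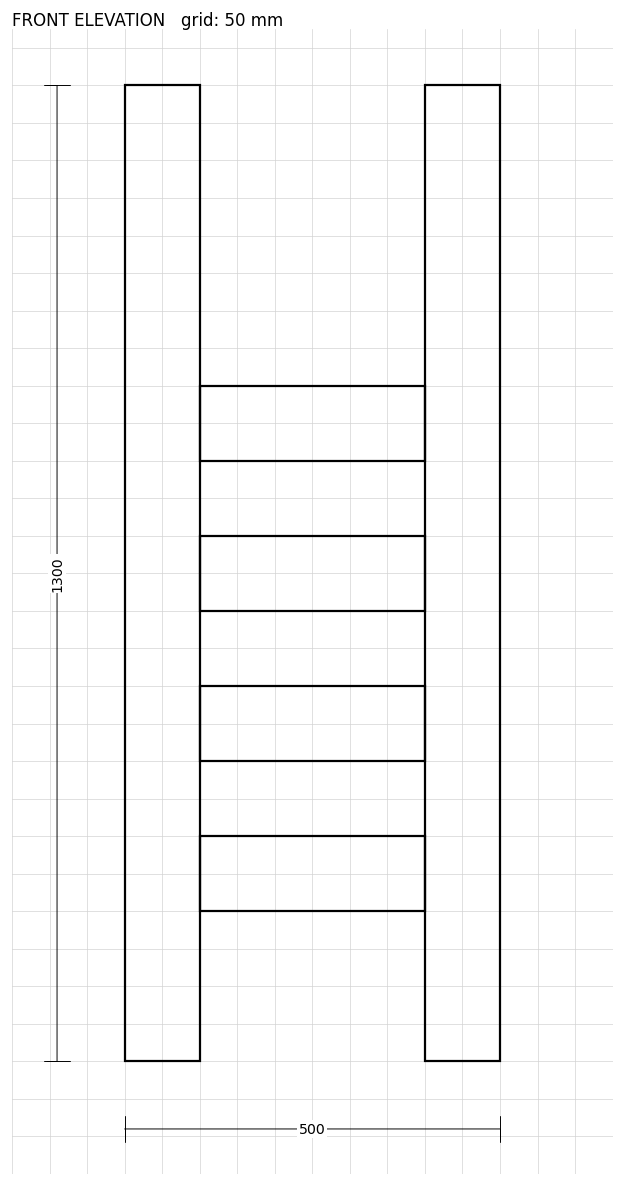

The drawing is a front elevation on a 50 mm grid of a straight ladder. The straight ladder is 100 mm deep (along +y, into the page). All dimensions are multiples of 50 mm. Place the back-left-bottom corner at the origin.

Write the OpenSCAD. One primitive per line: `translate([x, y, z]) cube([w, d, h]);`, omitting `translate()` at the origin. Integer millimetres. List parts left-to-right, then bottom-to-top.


cube([100, 100, 1300]);
translate([100, 0, 200]) cube([300, 100, 100]);
translate([100, 0, 400]) cube([300, 100, 100]);
translate([100, 0, 600]) cube([300, 100, 100]);
translate([100, 0, 800]) cube([300, 100, 100]);
translate([400, 0, 0]) cube([100, 100, 1300]);
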